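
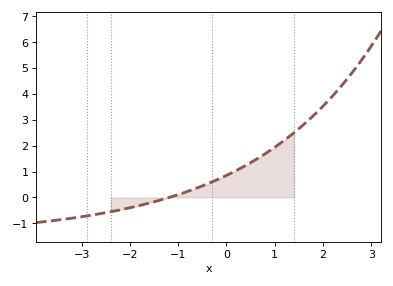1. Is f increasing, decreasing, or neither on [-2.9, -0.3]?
increasing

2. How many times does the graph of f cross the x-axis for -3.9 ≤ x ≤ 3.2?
1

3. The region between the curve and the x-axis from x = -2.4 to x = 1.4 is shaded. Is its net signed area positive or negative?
positive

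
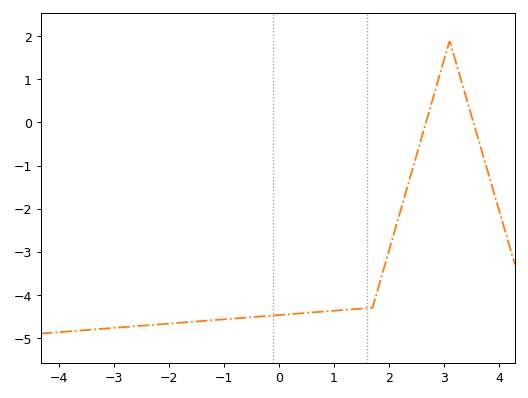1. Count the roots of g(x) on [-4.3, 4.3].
2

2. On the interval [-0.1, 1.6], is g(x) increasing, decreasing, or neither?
increasing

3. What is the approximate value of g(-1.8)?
-4.6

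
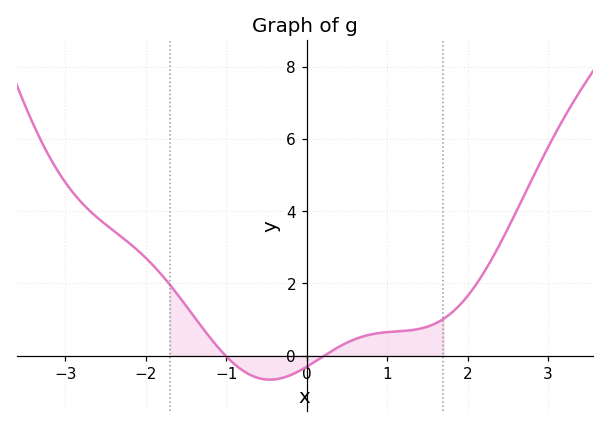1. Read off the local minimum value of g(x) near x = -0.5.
-0.662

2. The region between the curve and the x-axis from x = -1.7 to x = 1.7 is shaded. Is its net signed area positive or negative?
positive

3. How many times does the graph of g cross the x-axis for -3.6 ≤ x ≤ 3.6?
2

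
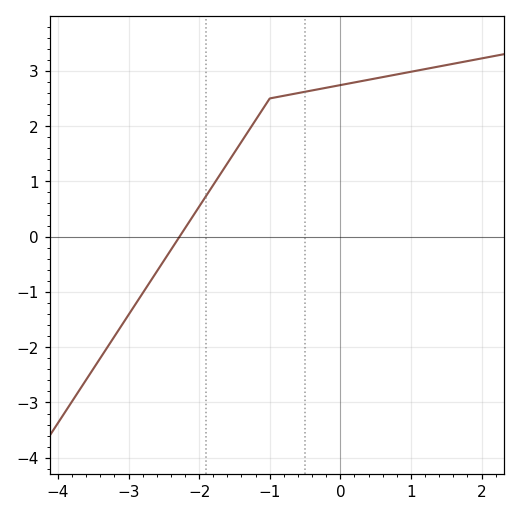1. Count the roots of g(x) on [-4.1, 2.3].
1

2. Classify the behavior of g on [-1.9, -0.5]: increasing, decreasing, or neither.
increasing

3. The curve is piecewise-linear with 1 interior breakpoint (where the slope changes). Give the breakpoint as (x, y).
(-1, 2.5)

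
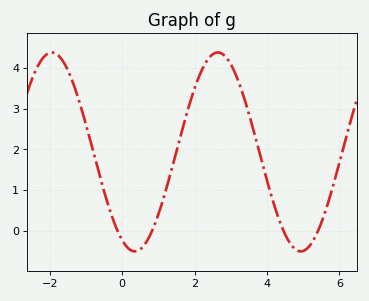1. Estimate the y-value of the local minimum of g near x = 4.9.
-0.5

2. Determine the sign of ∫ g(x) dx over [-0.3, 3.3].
positive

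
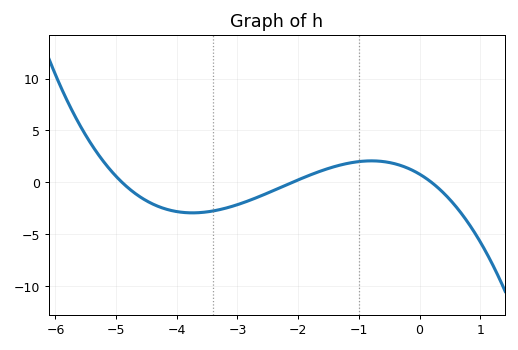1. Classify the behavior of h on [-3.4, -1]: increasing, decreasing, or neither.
increasing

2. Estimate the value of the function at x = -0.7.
2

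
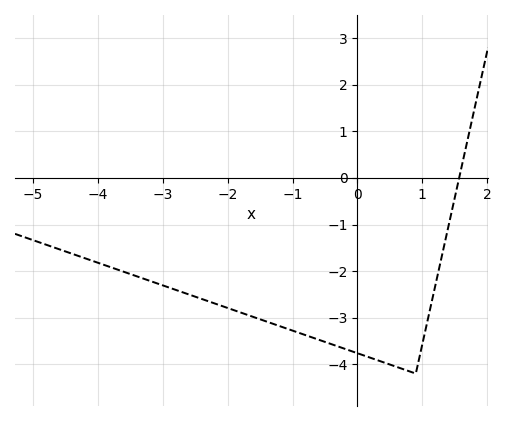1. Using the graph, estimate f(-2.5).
-2.5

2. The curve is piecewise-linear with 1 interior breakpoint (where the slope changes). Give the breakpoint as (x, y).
(0.9, -4.2)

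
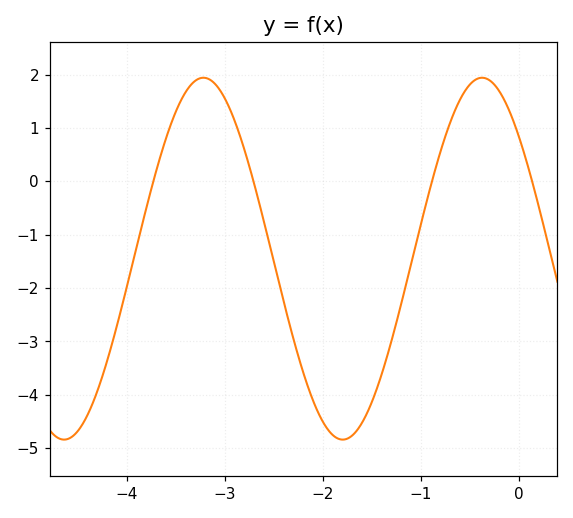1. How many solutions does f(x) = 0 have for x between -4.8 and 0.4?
4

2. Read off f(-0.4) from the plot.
1.94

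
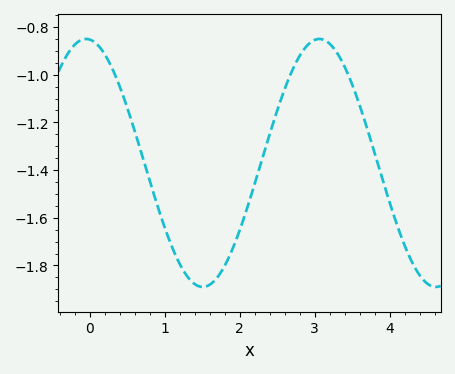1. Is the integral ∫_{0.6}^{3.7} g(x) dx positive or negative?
negative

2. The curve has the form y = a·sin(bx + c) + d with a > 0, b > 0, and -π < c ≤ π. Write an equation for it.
y = 0.52sin(2.02x + 1.67) - 1.37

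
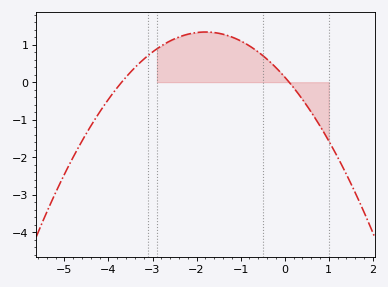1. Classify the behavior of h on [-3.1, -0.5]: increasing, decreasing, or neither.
neither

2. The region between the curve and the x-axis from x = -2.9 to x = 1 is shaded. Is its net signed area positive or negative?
positive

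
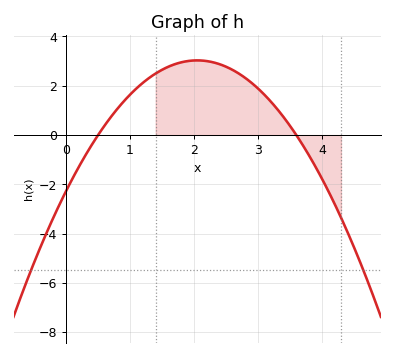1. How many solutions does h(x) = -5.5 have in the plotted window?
2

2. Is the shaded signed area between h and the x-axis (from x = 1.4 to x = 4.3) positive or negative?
positive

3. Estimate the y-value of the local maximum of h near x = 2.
3.03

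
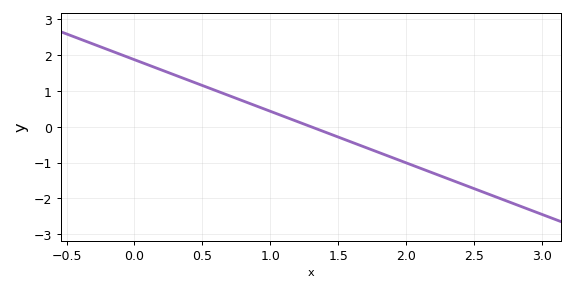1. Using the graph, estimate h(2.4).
-1.58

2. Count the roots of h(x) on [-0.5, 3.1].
1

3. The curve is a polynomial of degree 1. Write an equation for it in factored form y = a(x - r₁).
y = -1.44(x - 1.3)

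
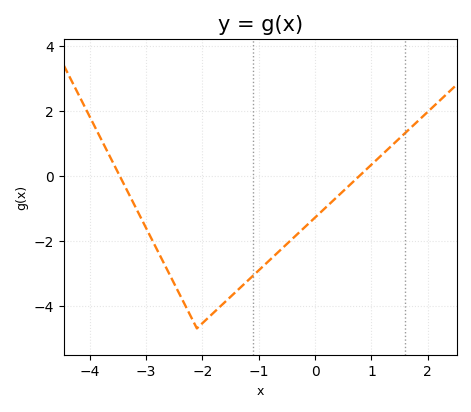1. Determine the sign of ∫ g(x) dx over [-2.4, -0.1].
negative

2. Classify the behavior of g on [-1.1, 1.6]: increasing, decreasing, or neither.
increasing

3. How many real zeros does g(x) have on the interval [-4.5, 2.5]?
2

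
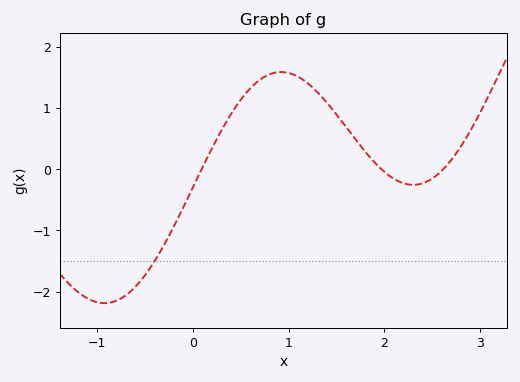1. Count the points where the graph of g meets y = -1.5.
1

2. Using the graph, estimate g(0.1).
0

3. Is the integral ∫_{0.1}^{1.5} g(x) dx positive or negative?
positive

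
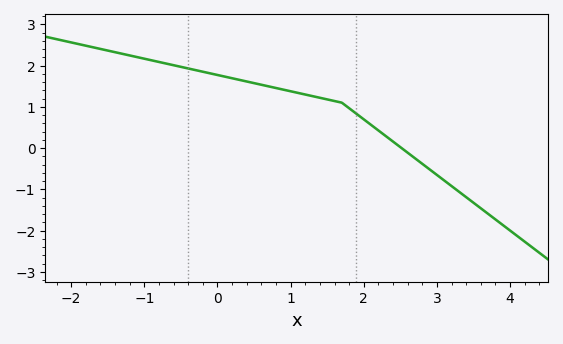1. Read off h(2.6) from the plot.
-0.113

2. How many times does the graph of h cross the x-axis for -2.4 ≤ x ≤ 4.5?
1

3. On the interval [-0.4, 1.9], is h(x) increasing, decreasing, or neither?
decreasing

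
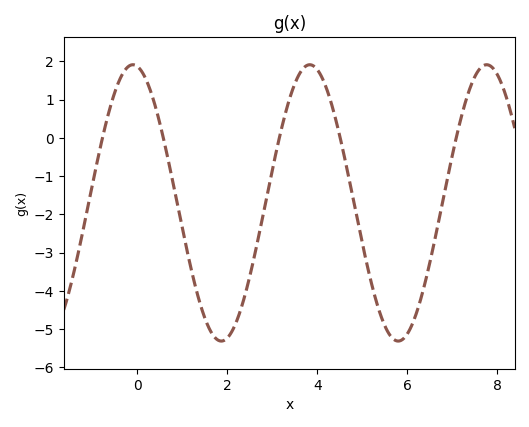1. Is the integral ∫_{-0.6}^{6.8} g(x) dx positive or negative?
negative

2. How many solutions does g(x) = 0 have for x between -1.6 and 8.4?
5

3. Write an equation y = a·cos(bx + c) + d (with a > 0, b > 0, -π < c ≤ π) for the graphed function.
y = 3.61cos(1.6x + 0.15) - 1.7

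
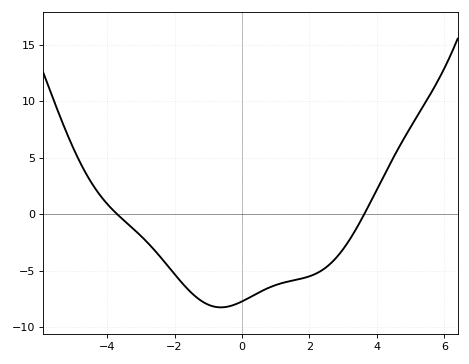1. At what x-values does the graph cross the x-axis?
-3.8, 3.6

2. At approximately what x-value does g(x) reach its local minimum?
-0.6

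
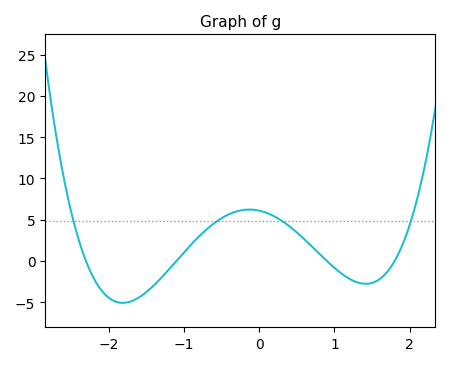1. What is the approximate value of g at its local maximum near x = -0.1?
6.23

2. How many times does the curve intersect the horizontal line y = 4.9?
4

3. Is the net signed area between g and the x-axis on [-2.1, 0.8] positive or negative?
positive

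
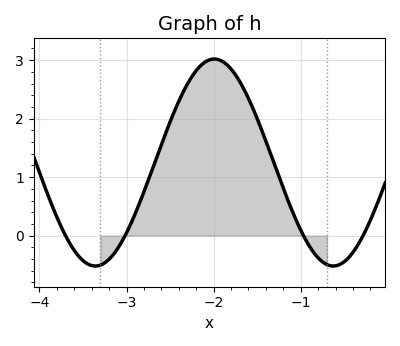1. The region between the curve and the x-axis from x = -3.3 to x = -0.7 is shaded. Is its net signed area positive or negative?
positive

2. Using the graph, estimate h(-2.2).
2.82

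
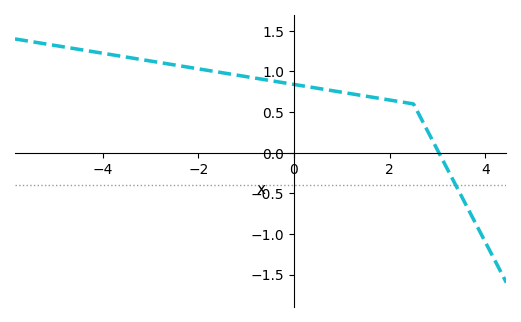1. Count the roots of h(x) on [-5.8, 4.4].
1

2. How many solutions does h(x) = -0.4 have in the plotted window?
1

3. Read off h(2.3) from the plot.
0.619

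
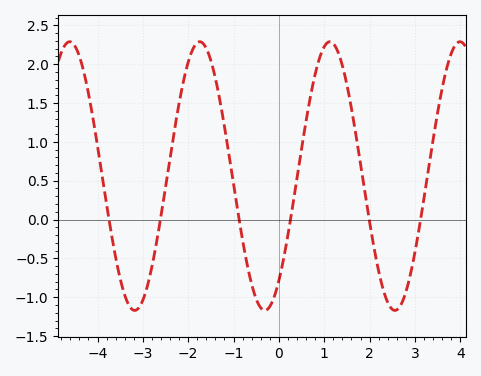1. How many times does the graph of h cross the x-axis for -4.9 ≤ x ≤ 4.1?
6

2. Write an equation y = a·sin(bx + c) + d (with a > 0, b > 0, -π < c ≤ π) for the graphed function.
y = 1.73sin(2.19x - 0.89) + 0.56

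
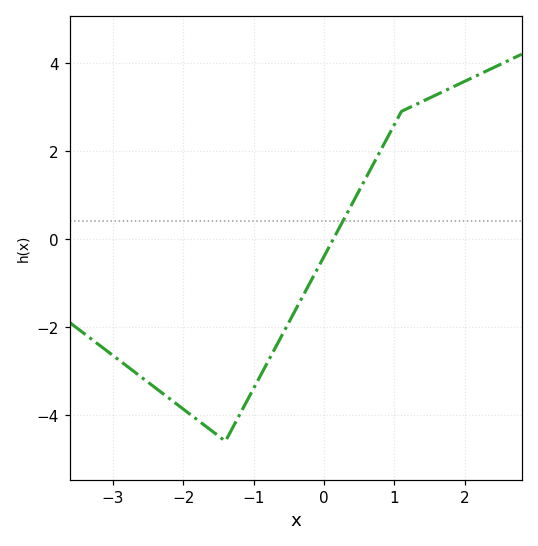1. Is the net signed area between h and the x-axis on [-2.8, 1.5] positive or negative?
negative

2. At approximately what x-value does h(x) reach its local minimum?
-1.4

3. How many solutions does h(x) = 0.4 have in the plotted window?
1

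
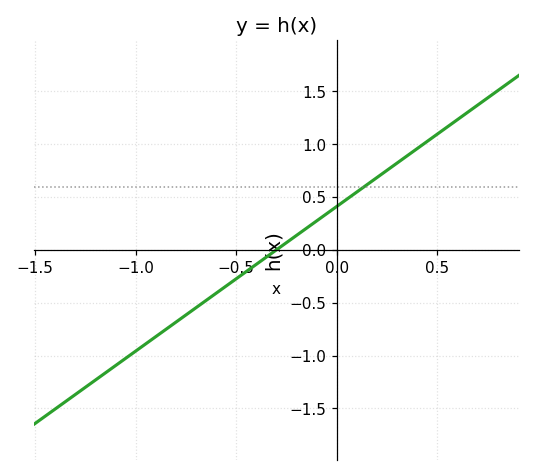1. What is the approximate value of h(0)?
0.4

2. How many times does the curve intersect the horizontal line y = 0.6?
1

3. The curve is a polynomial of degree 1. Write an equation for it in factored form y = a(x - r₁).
y = 1.37(x + 0.3)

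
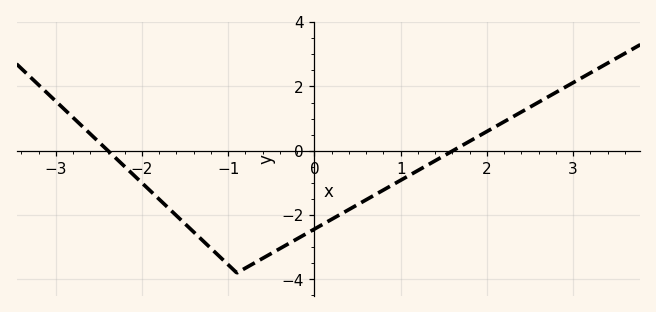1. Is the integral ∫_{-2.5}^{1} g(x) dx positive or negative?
negative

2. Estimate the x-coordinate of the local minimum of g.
-0.9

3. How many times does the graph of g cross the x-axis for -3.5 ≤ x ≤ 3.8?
2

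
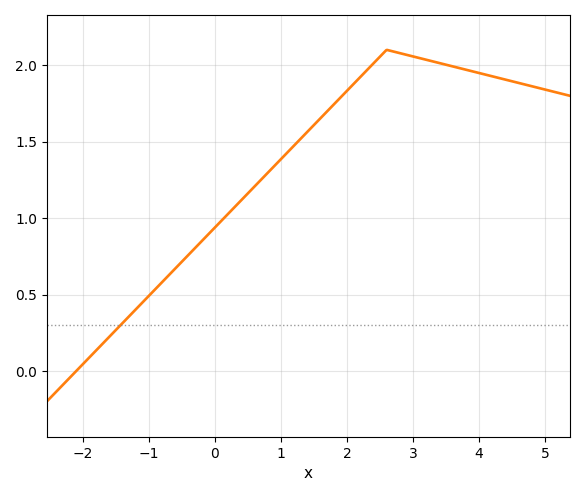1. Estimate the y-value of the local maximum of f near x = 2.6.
2.1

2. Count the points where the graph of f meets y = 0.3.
1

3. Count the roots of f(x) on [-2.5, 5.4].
1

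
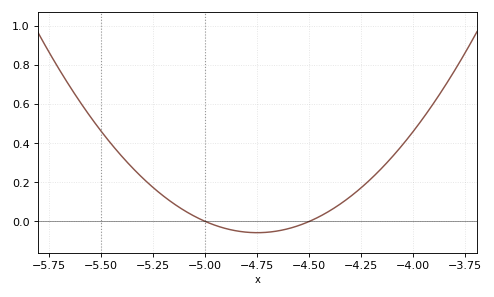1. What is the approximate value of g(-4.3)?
0.129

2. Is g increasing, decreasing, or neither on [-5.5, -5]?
decreasing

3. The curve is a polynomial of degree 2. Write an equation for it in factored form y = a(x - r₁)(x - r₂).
y = 0.92(x + 5)(x + 4.5)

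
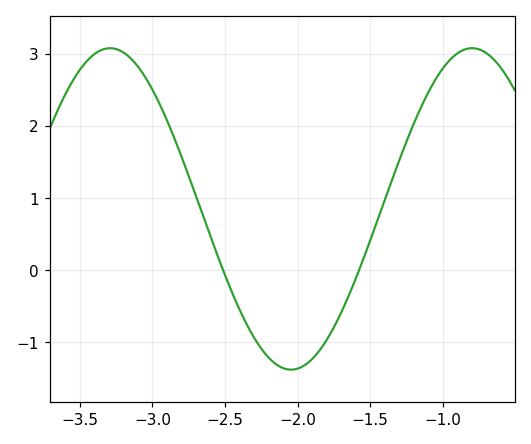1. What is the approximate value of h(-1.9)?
-1.2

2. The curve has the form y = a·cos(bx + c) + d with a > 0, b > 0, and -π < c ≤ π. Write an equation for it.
y = 2.23cos(2.5x + 2) + 0.85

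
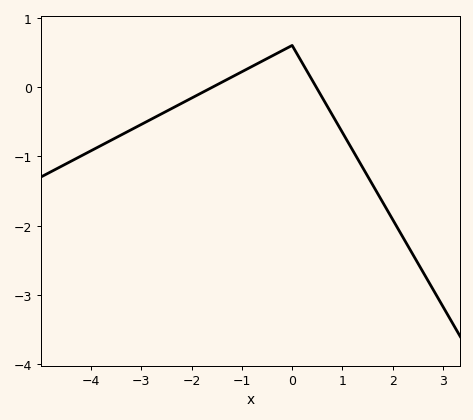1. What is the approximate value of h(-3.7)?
-0.806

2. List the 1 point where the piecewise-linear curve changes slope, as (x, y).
(0, 0.6)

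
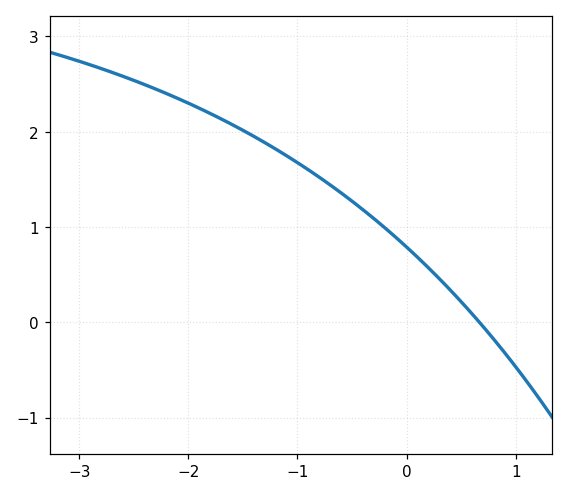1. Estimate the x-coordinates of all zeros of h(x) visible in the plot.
0.7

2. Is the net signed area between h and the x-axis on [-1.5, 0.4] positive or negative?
positive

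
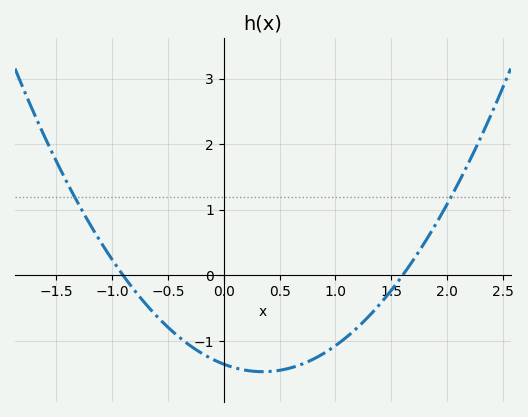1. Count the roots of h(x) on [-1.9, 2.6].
2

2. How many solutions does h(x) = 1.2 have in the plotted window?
2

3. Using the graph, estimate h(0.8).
-1.28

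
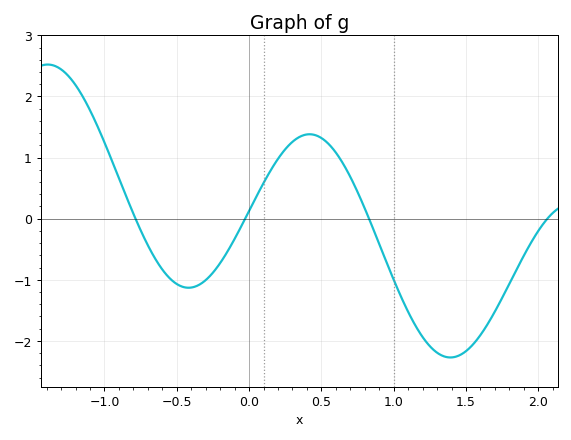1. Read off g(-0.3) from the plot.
-1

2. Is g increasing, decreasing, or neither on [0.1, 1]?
neither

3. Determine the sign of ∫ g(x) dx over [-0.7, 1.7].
negative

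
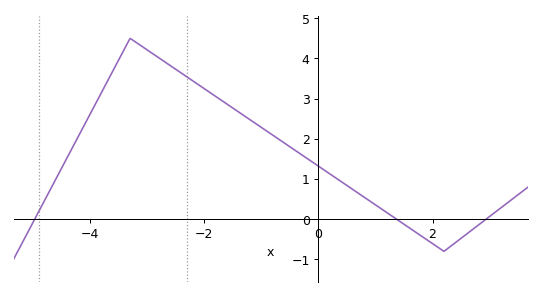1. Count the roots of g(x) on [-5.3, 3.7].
3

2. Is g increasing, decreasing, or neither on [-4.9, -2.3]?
neither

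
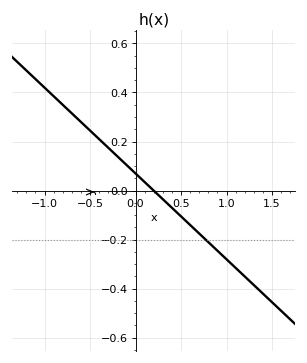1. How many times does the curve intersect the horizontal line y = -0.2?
1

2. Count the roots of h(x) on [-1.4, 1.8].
1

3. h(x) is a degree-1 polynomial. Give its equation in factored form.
y = -0.35(x - 0.2)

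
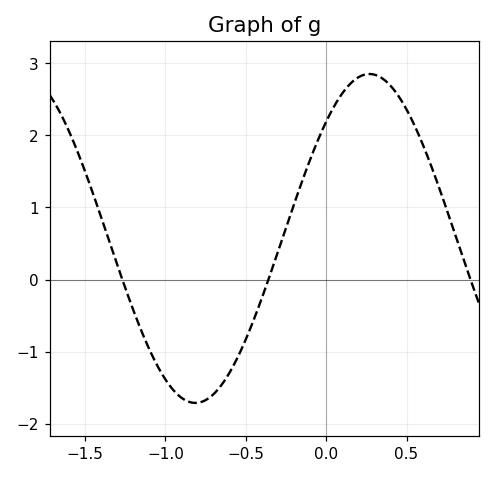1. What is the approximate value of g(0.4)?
2.69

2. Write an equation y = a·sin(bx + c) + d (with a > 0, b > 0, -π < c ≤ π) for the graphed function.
y = 2.28sin(2.9x + 0.79) + 0.57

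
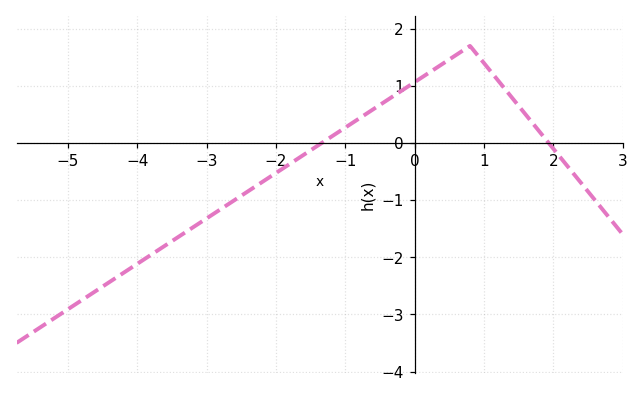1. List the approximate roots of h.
-1.4, 2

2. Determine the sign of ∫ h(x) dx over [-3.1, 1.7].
positive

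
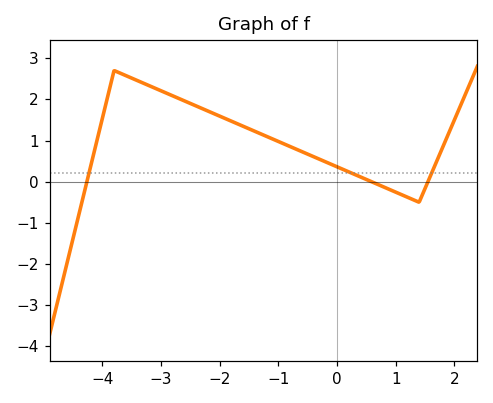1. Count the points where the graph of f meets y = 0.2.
3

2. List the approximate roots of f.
-4.26, 0.587, 1.55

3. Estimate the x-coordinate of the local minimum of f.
1.4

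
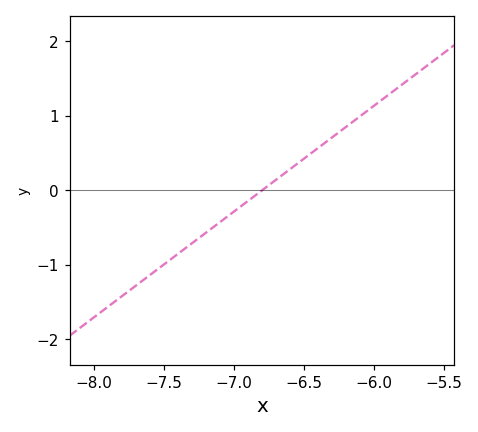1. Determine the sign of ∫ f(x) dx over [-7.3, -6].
positive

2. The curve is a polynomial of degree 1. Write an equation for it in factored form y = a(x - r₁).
y = 1.42(x + 6.8)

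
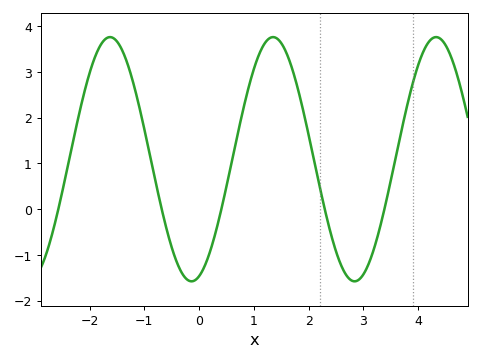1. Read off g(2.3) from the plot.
0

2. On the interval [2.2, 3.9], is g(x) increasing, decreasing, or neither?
neither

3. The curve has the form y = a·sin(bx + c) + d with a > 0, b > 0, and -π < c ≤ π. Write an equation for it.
y = 2.67sin(2.1x - 1.3) + 1.09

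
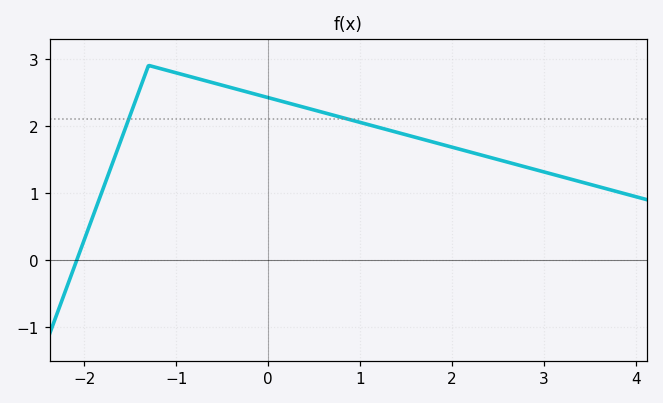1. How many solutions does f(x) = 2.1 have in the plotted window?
2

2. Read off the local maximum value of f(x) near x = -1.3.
2.9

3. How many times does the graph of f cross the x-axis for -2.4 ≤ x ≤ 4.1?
1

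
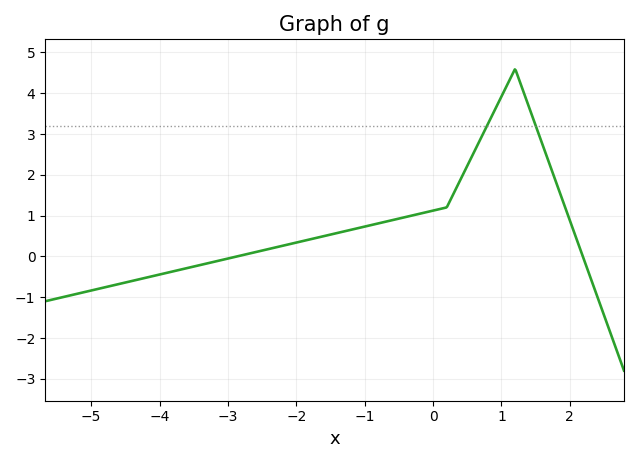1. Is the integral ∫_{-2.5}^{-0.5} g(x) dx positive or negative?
positive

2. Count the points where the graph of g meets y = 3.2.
2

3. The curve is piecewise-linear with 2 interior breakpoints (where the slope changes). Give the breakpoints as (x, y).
(0.2, 1.2); (1.2, 4.6)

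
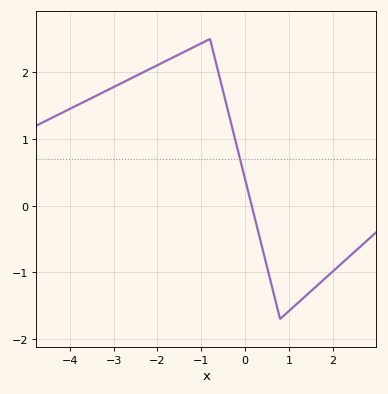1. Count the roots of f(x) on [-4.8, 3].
1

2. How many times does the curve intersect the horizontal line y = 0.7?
1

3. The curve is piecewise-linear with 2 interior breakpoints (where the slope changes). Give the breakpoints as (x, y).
(-0.8, 2.5); (0.8, -1.7)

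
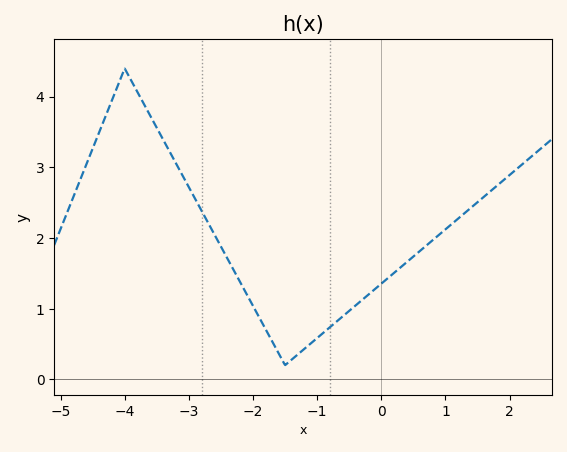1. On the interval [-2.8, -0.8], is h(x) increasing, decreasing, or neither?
neither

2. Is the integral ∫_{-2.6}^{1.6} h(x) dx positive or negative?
positive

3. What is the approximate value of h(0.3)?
1.58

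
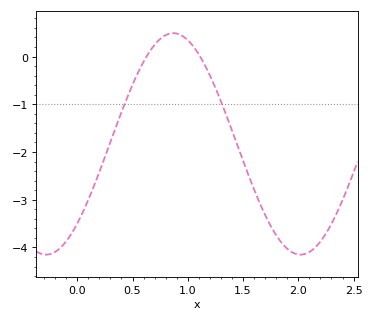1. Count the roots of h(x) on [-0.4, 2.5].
2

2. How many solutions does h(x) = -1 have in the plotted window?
2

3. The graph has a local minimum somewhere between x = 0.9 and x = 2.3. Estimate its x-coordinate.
2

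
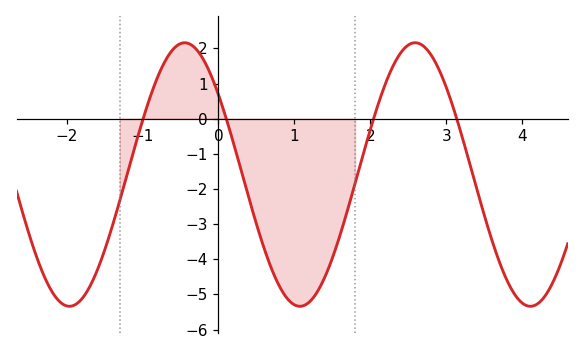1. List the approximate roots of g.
-1, 0.1, 2, 3.1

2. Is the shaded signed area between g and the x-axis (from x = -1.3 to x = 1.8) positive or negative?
negative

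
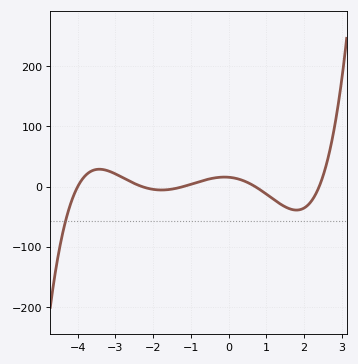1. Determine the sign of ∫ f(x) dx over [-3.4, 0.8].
positive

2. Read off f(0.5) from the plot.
10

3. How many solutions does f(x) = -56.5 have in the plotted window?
1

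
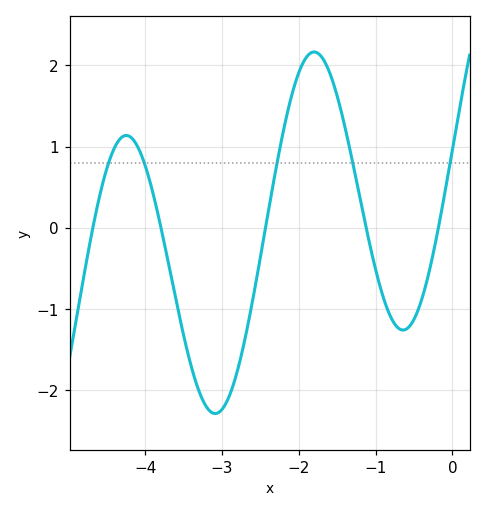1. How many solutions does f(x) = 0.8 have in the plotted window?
5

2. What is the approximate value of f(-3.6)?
-0.9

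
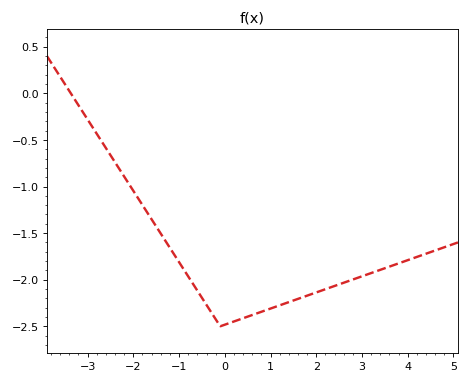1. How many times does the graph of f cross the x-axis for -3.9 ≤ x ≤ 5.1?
1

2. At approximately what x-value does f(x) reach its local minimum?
0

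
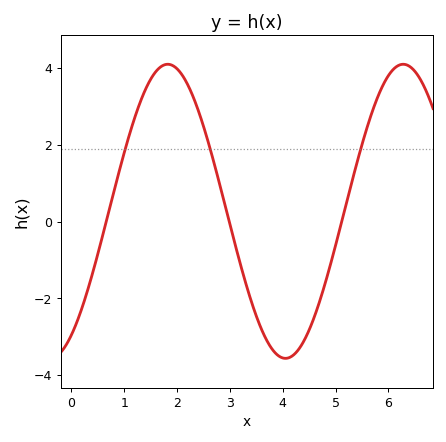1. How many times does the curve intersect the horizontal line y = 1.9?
3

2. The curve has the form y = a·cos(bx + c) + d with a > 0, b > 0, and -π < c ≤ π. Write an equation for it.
y = 3.83cos(1.41x - 2.57) + 0.27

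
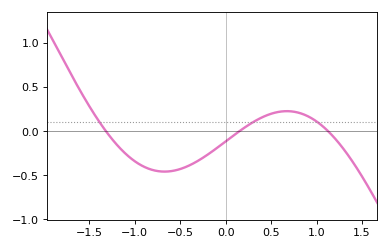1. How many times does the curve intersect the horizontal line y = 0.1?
3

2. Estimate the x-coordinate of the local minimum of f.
-0.672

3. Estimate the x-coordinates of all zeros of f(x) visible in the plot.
-1.32, 0.151, 1.13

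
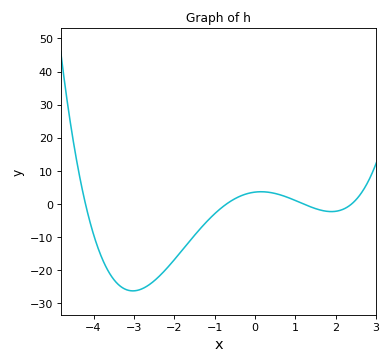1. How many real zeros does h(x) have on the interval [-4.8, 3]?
4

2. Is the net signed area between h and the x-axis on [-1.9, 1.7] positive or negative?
negative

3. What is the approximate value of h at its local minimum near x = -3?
-26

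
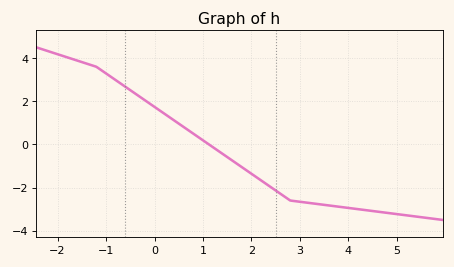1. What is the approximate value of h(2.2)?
-1.6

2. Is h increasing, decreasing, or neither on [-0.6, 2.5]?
decreasing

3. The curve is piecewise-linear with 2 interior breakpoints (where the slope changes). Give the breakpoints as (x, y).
(-1.2, 3.6); (2.8, -2.6)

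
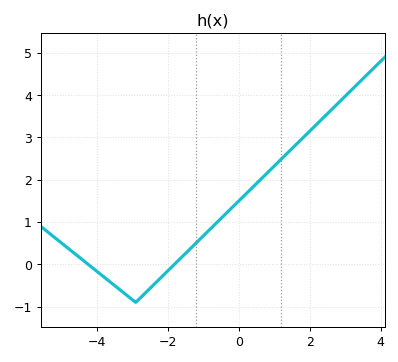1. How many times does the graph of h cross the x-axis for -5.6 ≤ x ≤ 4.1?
2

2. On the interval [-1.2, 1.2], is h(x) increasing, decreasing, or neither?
increasing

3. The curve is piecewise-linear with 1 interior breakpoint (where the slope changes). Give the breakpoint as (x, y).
(-2.9, -0.9)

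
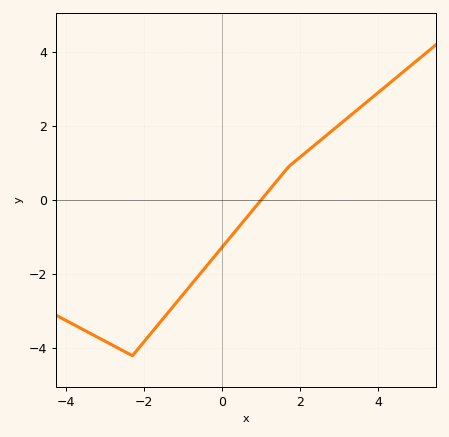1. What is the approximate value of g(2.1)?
1.2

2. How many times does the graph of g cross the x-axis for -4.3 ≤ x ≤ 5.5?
1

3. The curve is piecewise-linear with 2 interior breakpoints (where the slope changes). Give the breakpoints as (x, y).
(-2.3, -4.2); (1.7, 0.9)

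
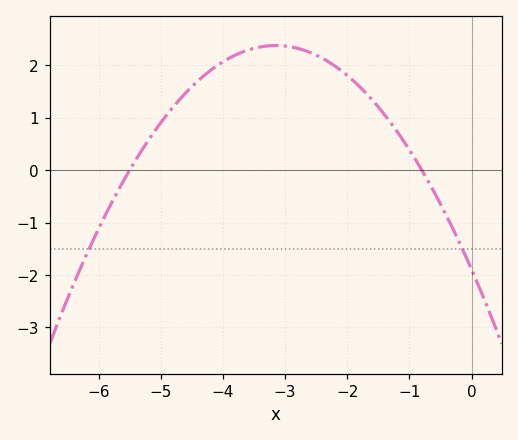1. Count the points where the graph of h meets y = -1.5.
2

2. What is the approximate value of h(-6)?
-1.12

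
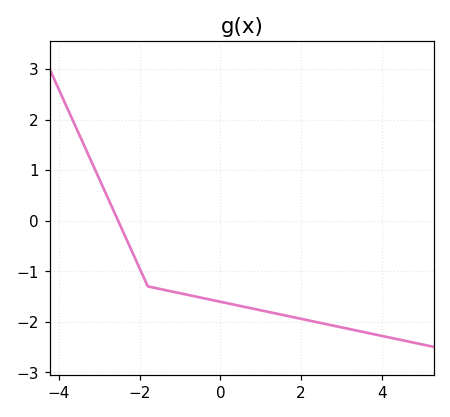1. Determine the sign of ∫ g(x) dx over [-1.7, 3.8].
negative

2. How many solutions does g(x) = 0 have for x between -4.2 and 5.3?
1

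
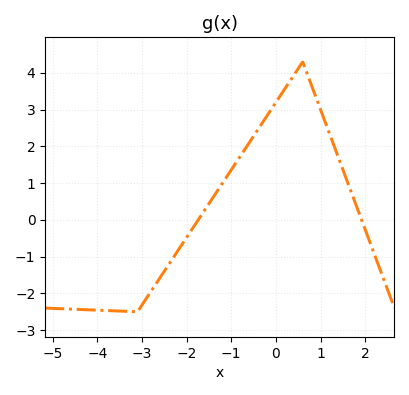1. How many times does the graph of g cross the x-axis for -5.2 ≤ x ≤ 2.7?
2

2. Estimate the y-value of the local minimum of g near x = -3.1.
-2.5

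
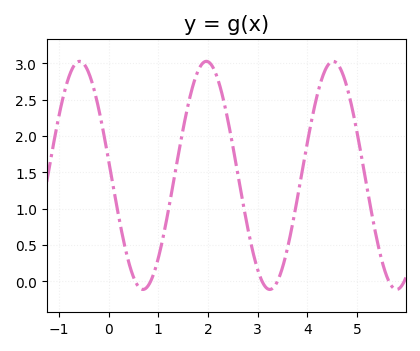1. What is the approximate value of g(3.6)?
0.45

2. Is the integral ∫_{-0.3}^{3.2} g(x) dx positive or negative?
positive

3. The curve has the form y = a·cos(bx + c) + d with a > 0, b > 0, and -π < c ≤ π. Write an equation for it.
y = 1.57cos(2.5x + 1.4) + 1.46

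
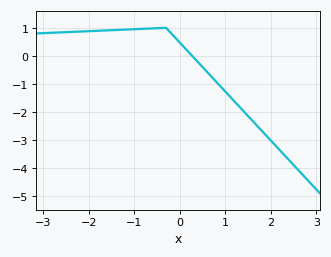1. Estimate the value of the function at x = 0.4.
-0.2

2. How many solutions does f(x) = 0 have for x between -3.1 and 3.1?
1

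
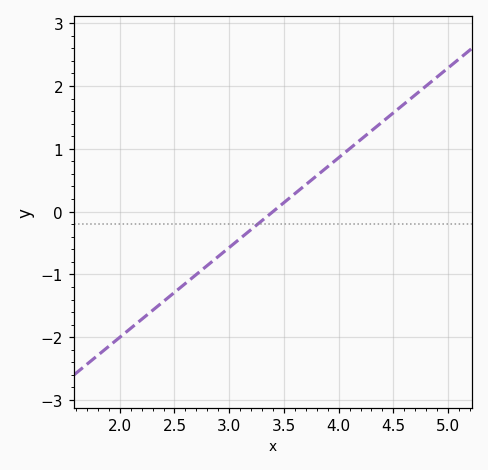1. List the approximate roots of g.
3.4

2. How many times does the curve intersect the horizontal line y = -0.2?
1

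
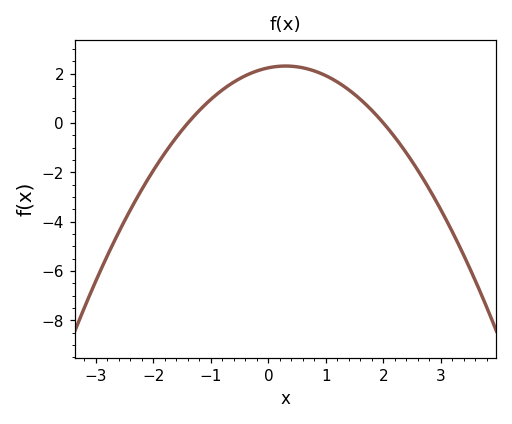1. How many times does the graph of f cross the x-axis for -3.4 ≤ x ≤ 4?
2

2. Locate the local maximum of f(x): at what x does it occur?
0.3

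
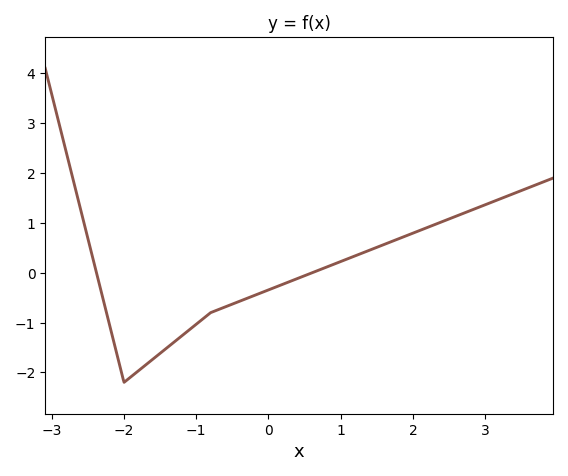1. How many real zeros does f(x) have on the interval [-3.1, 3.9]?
2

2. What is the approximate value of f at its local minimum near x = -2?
-2.2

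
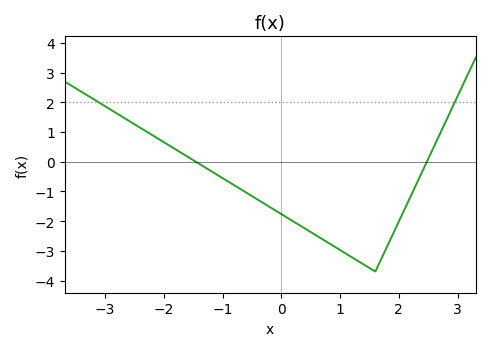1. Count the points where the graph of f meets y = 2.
2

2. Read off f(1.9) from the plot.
-2.4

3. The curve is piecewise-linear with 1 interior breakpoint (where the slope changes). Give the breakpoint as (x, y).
(1.6, -3.7)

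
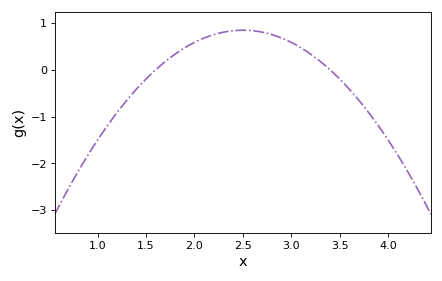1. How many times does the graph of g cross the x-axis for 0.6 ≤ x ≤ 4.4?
2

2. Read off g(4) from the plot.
-1.5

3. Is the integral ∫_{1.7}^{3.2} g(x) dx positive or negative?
positive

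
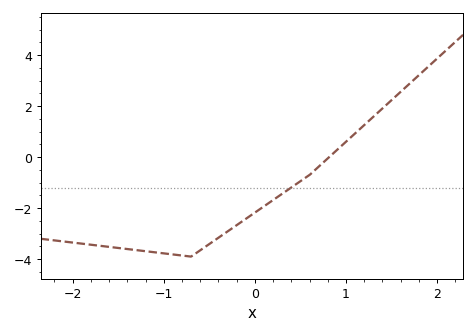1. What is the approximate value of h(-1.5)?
-3.56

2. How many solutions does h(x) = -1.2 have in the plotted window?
1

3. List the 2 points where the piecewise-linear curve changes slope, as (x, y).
(-0.7, -3.9); (0.6, -0.7)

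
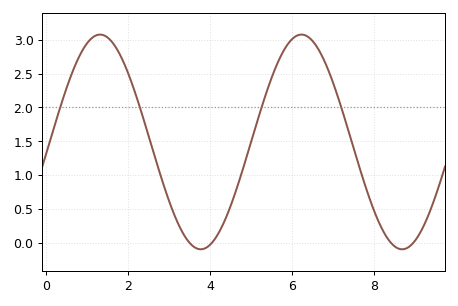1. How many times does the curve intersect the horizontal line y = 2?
4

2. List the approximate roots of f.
3.49, 4.05, 8.4, 8.95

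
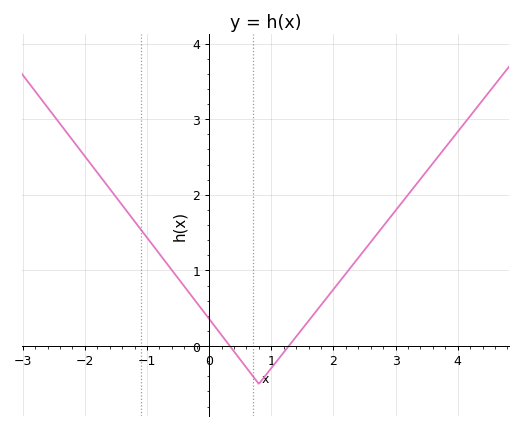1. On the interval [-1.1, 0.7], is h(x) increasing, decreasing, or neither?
decreasing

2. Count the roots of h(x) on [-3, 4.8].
2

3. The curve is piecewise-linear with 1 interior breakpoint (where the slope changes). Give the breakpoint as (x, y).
(0.8, -0.5)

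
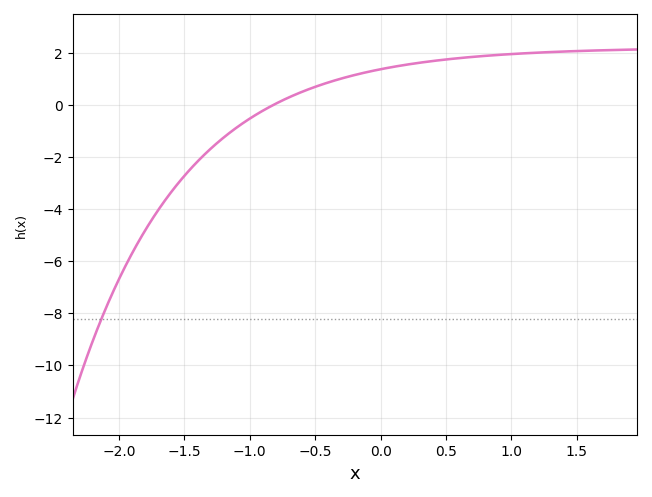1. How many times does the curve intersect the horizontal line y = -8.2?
1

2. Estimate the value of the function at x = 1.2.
2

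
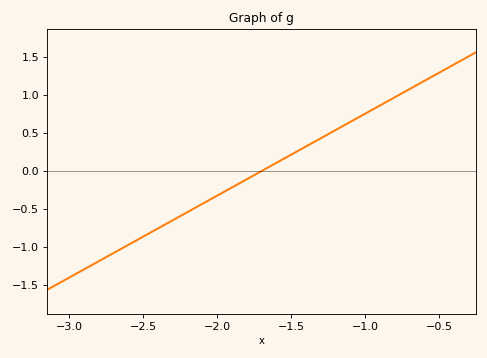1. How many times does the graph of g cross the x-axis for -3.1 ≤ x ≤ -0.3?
1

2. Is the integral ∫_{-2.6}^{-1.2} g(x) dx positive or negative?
negative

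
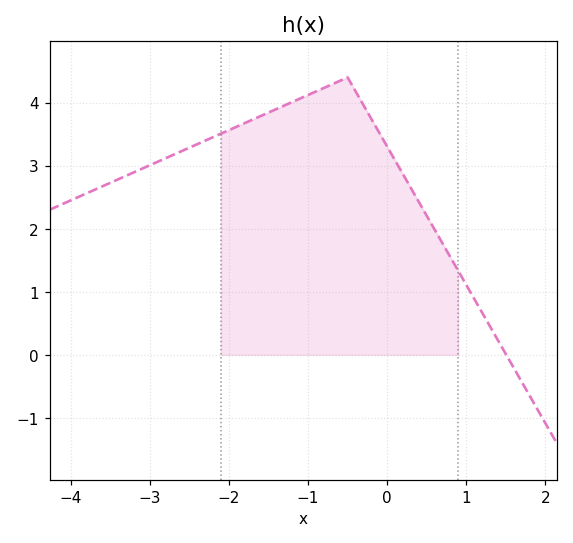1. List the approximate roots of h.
1.5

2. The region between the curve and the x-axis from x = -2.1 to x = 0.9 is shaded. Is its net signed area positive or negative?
positive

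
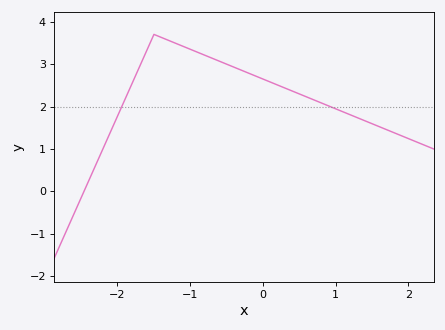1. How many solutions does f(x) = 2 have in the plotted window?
2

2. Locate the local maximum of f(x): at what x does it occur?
-1.5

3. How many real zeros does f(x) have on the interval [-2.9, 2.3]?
1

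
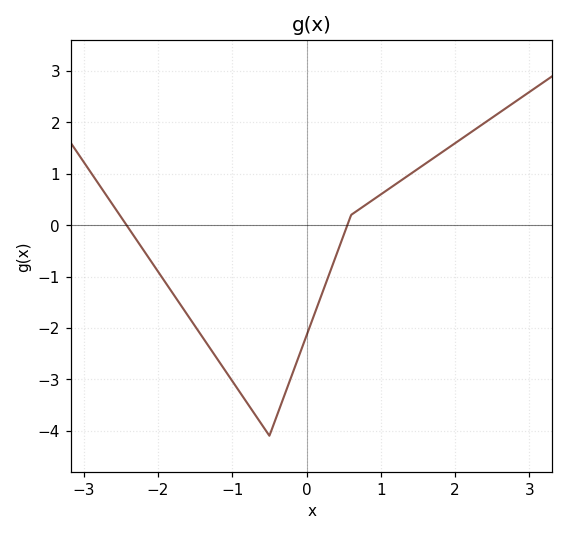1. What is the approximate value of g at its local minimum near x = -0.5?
-4.1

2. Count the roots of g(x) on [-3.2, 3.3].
2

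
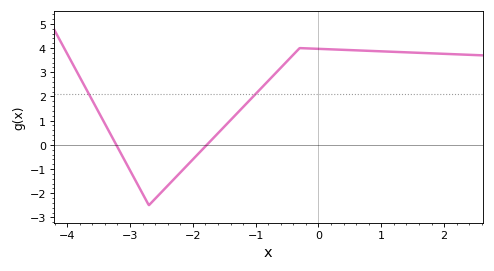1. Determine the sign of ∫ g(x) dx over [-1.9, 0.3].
positive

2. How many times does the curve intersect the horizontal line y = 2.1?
2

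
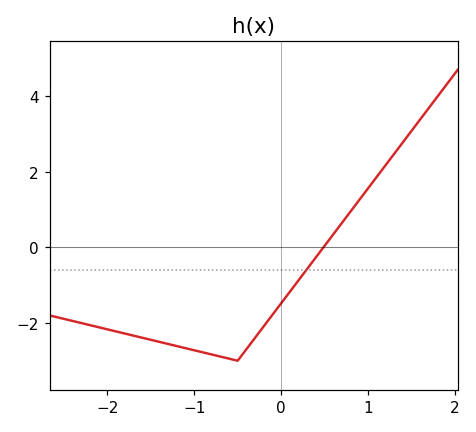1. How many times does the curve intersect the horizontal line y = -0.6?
1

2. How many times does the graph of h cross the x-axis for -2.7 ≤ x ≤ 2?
1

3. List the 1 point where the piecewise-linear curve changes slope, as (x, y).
(-0.5, -3)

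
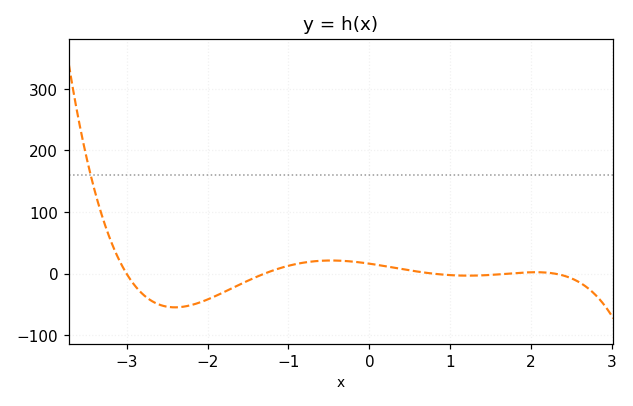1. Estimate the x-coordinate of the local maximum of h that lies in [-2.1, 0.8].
-0.474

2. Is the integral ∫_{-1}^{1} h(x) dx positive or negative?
positive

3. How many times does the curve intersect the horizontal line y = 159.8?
1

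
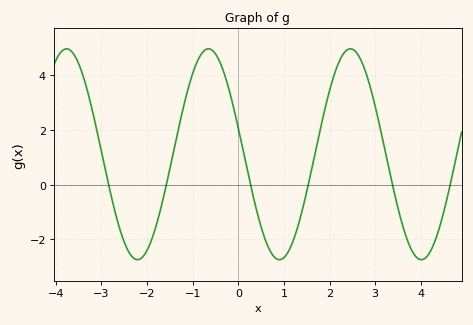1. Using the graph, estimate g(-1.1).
3.4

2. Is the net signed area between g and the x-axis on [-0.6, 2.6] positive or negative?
positive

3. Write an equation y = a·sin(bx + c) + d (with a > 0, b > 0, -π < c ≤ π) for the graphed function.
y = 3.85sin(2x + 2.9) + 1.11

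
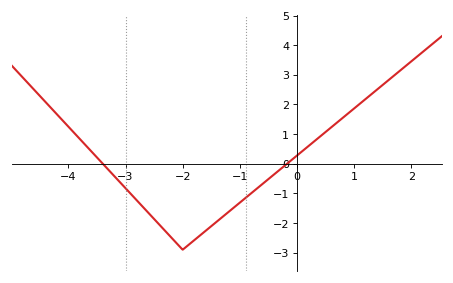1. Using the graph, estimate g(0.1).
0.435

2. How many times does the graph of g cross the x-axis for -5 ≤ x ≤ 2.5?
2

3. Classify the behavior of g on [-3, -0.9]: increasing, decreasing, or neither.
neither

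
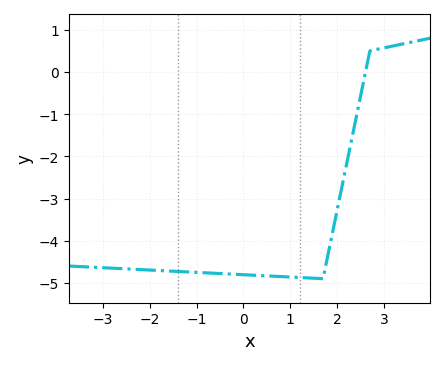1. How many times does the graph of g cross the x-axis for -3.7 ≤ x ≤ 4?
1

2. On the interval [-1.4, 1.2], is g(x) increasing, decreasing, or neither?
decreasing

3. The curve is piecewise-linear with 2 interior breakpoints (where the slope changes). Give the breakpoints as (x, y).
(1.7, -4.9); (2.7, 0.5)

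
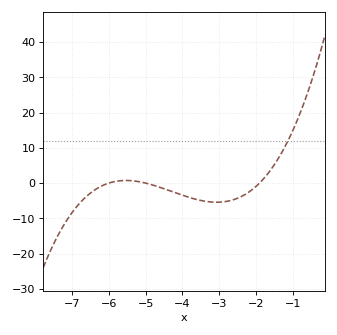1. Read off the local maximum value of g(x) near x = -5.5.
1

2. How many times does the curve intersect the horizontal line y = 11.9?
1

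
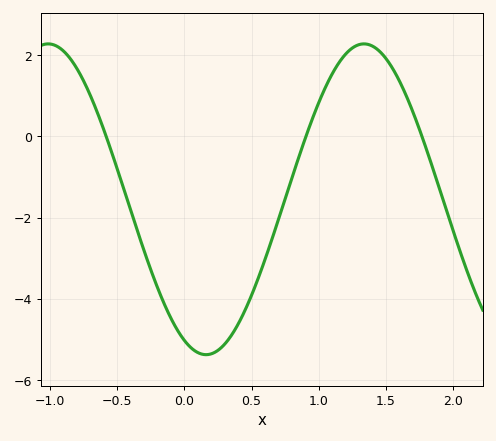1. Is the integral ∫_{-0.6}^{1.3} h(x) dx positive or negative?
negative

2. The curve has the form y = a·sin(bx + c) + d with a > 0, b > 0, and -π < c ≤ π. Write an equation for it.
y = 3.83sin(2.67x - 2) - 1.55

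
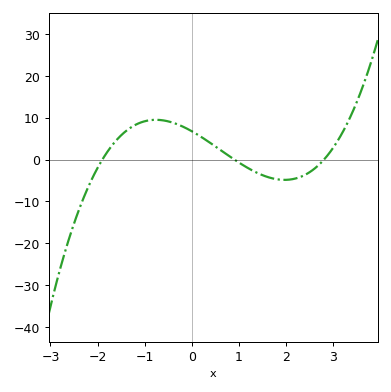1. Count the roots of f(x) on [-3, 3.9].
3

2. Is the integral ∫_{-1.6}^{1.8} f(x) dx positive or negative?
positive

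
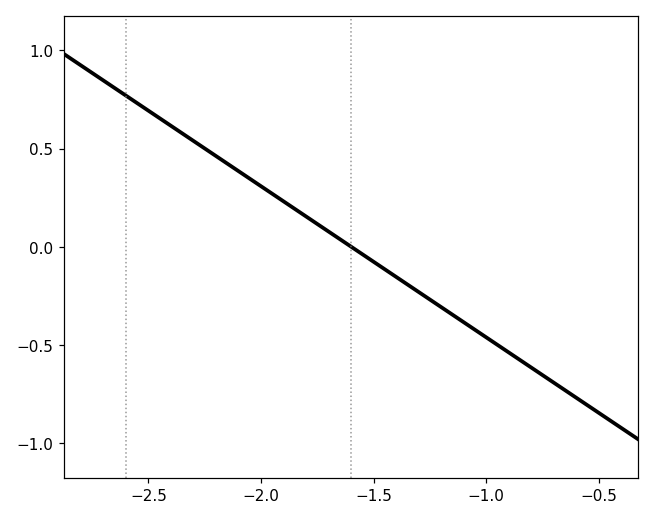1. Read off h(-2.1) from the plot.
0.4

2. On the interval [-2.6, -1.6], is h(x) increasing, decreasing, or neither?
decreasing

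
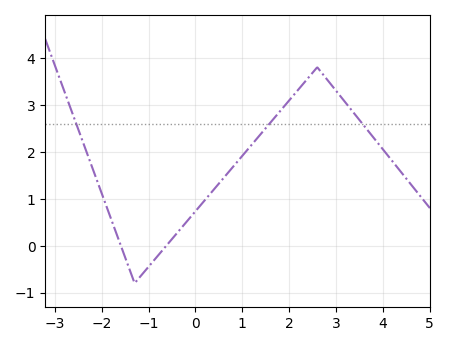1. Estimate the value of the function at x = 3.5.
2.7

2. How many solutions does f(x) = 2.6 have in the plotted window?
3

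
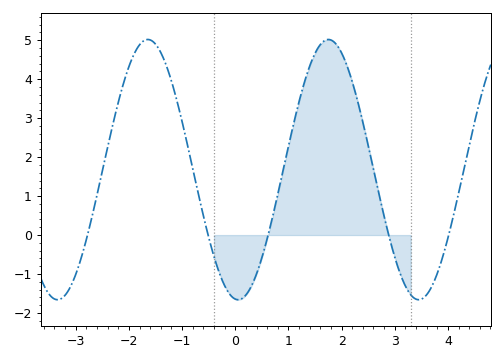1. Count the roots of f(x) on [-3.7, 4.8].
5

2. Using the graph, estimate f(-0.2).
-1.3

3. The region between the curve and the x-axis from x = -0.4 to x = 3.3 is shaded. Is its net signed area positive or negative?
positive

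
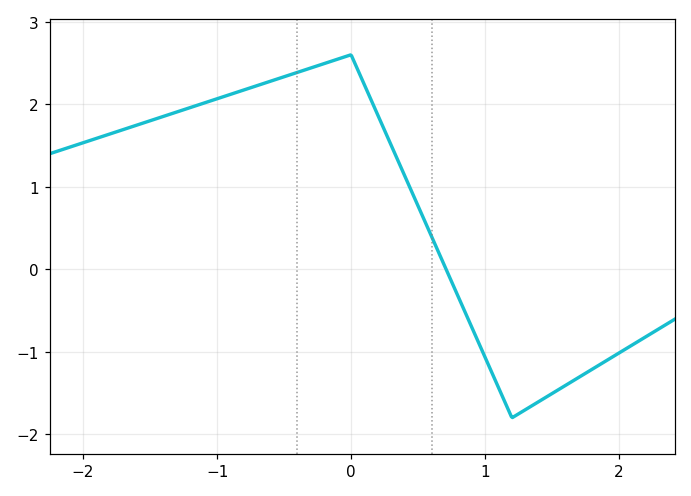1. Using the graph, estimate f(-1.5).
1.8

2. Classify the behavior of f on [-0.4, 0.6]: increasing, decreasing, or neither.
neither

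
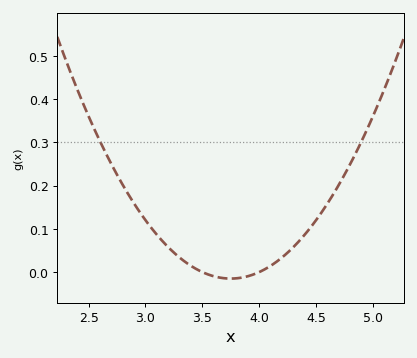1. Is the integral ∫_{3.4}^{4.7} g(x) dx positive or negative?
positive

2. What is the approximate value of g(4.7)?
0.202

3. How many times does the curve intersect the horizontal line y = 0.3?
2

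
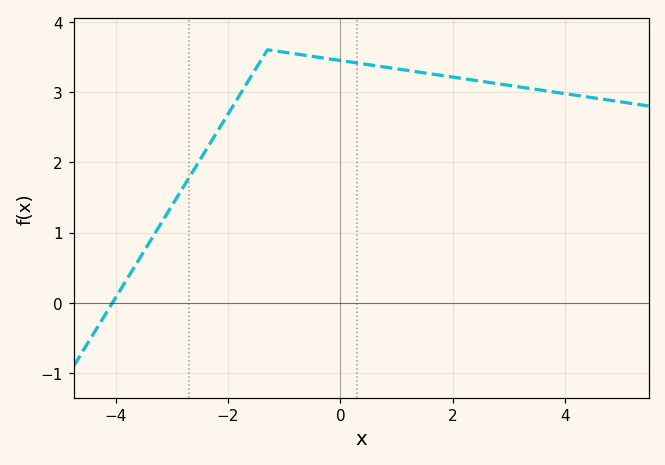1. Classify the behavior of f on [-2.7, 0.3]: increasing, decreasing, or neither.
neither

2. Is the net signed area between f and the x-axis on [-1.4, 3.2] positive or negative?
positive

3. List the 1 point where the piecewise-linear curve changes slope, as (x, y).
(-1.3, 3.6)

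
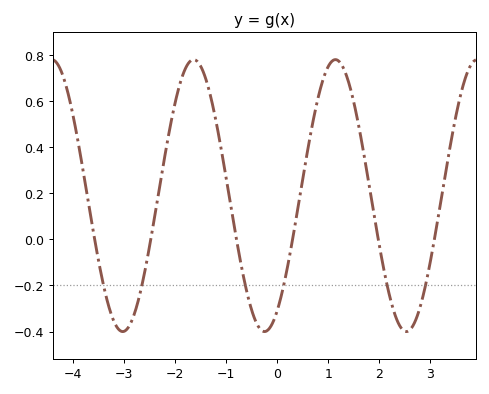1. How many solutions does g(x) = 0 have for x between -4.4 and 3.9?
6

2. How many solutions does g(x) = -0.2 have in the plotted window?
6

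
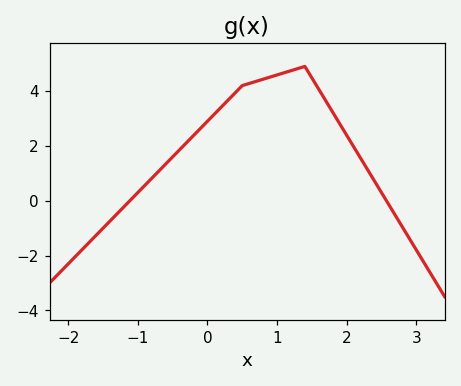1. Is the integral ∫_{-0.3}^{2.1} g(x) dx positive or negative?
positive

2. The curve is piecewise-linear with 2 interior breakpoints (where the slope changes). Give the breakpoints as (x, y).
(0.5, 4.2); (1.4, 4.9)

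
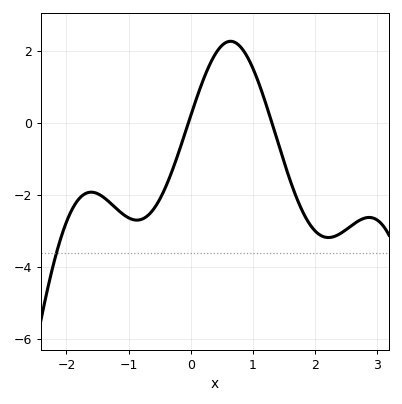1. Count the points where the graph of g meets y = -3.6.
1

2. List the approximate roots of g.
0, 1.3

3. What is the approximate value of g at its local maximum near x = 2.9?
-2.6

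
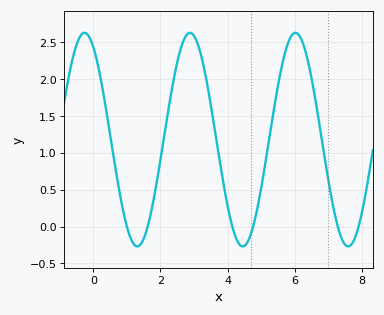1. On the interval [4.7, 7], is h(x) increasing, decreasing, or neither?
neither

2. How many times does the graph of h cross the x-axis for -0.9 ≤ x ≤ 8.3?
6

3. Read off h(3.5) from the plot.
1.66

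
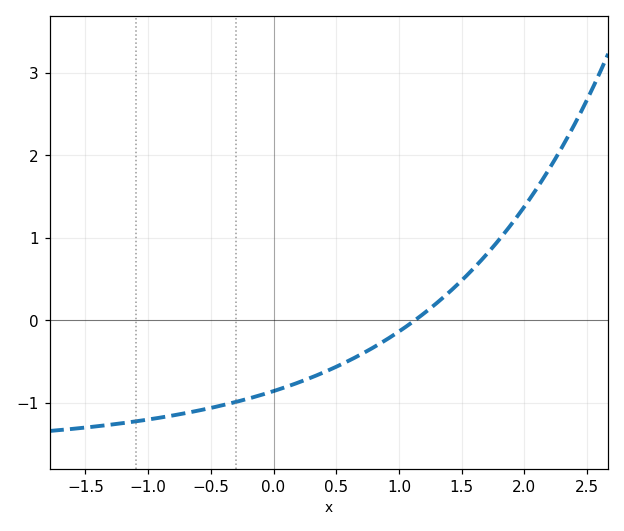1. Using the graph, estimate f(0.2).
-0.755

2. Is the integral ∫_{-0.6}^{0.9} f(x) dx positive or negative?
negative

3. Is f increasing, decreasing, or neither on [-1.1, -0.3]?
increasing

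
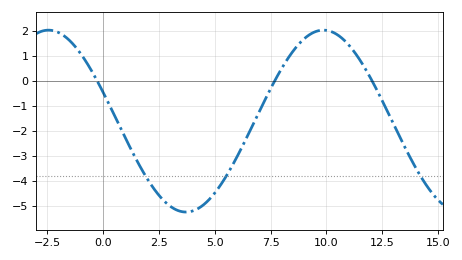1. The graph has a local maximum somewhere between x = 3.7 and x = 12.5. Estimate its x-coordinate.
10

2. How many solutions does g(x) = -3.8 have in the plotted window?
3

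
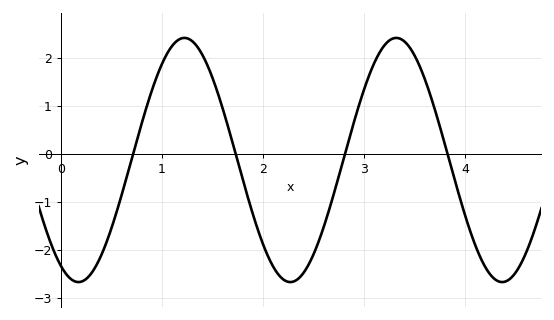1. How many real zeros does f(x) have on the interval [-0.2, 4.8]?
4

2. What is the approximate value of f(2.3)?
-2.7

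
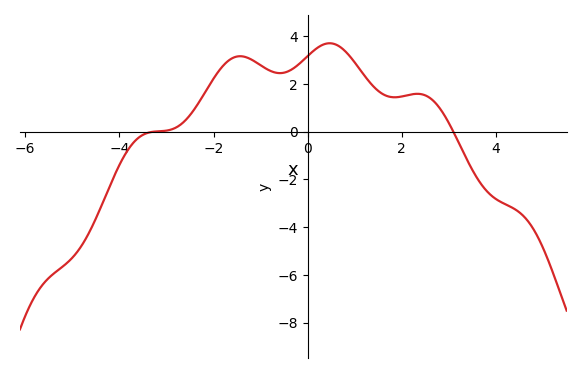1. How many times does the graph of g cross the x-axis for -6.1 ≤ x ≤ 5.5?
2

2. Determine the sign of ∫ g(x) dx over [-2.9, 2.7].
positive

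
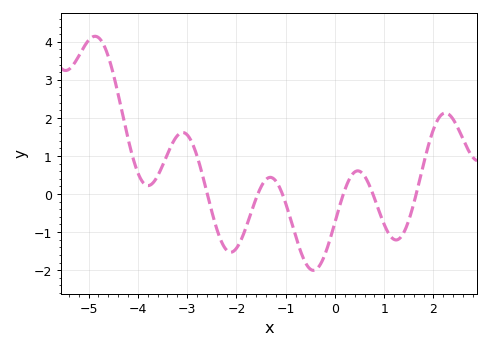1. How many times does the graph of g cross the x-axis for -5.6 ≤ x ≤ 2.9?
6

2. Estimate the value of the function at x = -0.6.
-1.8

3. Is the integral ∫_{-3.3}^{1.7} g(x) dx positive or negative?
negative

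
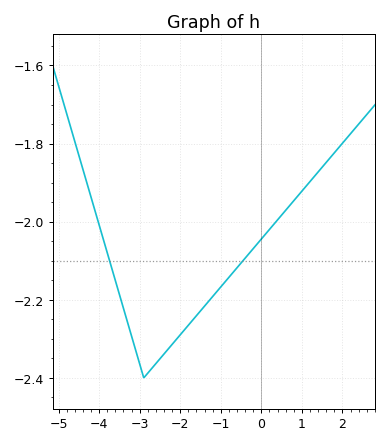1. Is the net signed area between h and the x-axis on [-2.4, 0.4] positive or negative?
negative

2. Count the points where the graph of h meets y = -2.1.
2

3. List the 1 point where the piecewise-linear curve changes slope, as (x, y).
(-2.9, -2.4)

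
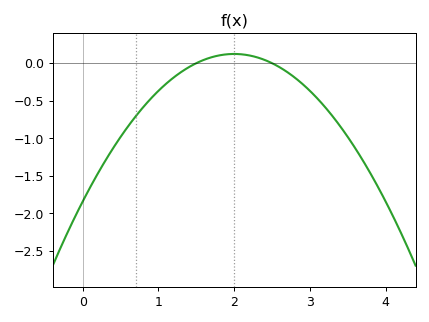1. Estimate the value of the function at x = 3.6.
-1.13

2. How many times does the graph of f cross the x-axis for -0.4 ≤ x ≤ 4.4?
2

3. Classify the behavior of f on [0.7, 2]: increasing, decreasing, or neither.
increasing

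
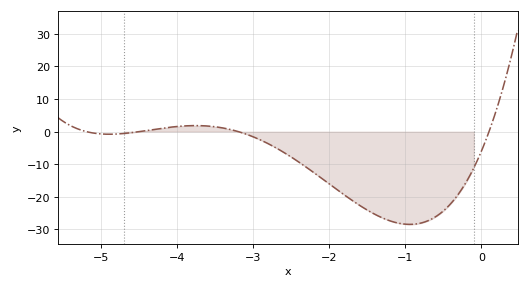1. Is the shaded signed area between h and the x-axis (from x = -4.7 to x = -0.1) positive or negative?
negative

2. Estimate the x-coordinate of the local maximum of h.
-3.76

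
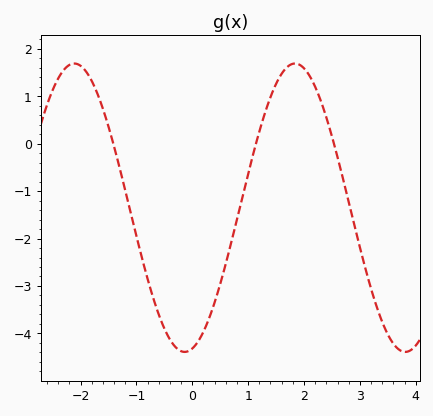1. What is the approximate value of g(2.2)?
1.2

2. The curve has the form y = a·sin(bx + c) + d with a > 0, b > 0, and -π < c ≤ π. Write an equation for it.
y = 3.04sin(1.6x - 1.4) - 1.35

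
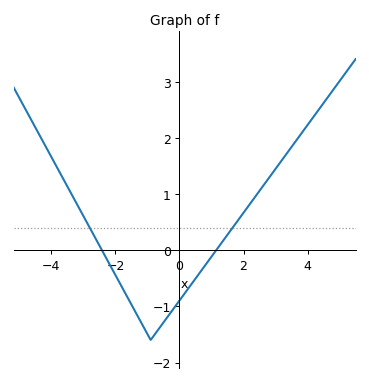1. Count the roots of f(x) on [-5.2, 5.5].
2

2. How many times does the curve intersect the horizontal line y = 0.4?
2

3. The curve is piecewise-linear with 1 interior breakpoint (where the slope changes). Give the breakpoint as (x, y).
(-0.9, -1.6)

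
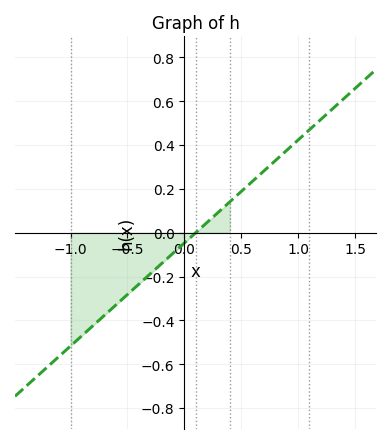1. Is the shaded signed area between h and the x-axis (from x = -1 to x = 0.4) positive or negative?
negative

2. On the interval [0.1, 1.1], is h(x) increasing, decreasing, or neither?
increasing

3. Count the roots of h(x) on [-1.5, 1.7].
1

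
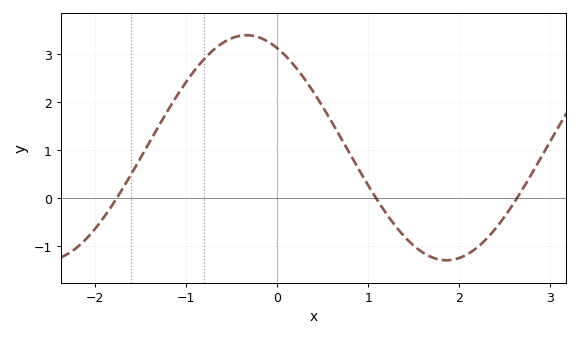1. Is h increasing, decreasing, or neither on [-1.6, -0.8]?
increasing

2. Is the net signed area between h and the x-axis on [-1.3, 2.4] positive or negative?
positive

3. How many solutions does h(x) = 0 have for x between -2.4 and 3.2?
3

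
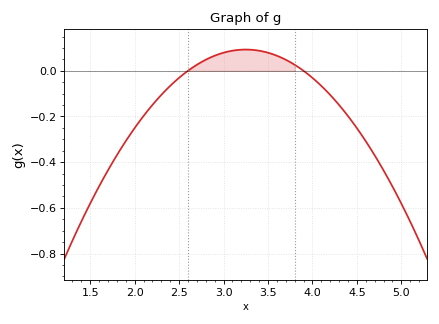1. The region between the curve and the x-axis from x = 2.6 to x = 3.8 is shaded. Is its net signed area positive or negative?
positive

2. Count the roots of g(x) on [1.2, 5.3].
2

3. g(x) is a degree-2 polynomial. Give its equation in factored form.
y = -0.22(x - 2.6)(x - 3.9)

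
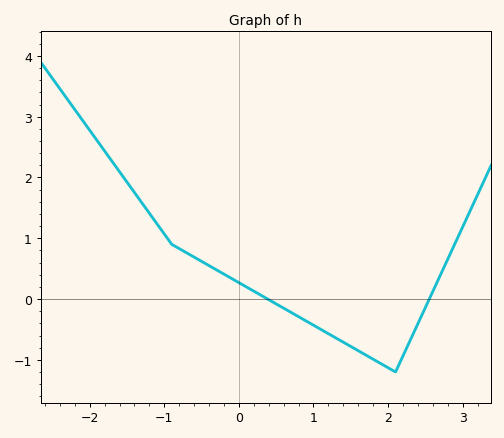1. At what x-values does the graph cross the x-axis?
0.386, 2.55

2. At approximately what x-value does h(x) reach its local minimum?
2.1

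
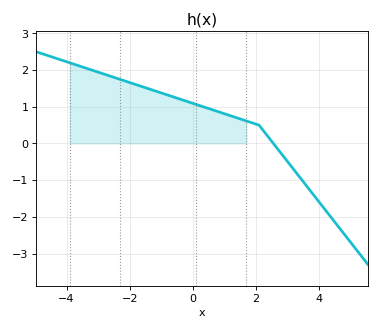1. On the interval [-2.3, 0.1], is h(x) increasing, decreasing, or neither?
decreasing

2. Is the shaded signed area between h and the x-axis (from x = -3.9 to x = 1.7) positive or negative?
positive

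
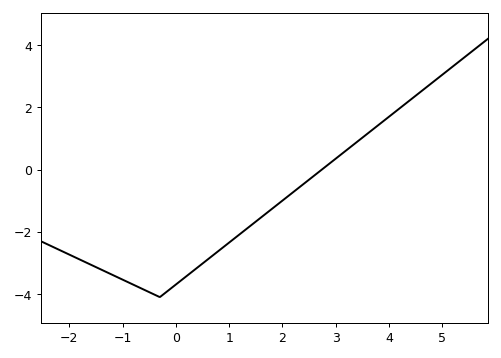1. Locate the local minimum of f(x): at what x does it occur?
-0.3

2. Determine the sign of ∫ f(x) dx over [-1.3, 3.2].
negative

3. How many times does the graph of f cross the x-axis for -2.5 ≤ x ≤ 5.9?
1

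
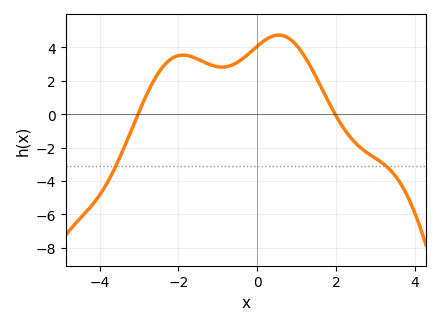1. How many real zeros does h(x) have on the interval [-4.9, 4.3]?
2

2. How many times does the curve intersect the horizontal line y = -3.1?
2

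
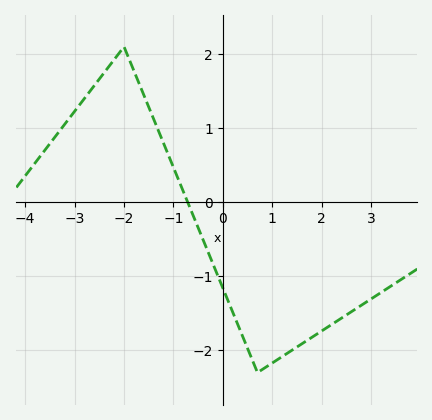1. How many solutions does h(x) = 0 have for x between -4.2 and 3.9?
1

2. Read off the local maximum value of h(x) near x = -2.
2.1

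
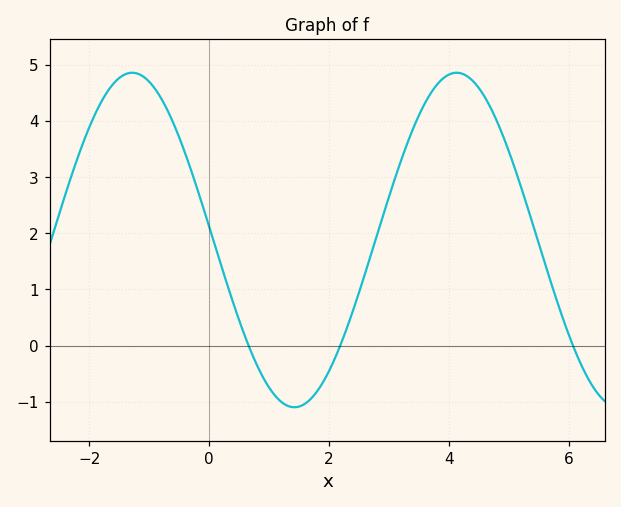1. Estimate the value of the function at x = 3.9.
4.8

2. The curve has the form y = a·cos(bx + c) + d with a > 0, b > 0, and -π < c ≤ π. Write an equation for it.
y = 2.98cos(1.2x + 1.5) + 1.88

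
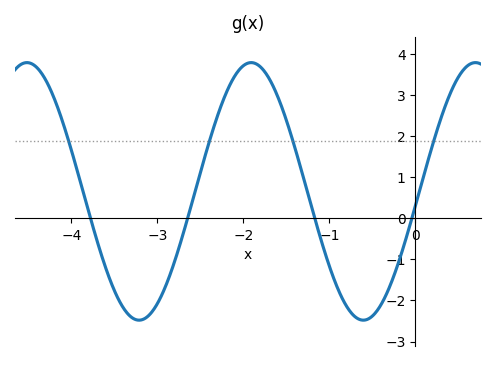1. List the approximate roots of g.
-3.8, -2.6, -1.2, 0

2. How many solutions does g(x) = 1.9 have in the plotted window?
4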